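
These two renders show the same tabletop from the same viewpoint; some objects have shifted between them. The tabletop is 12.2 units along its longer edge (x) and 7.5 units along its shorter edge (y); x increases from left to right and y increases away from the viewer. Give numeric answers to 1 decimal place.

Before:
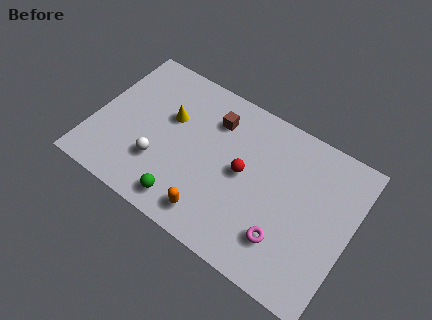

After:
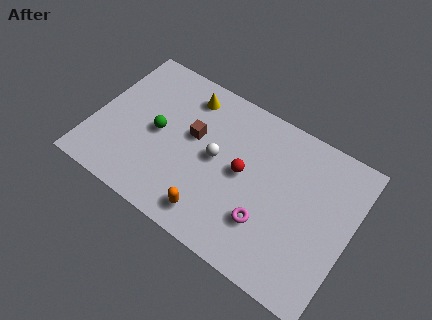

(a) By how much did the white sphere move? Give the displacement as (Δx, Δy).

(2.5, 1.6)

The white sphere was at about (3.3, 2.3) and moved to about (5.8, 3.9).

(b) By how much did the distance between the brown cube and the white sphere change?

-2.7

Before: roughly 4.0 units apart; after: 1.3. That's 2.7 units closer together.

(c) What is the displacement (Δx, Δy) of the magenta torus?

(-0.9, 0.3)

The magenta torus started near (9.4, 1.9) and ended near (8.5, 2.2).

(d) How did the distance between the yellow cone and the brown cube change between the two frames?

-0.3

The distance was about 2.2 in the first image and 1.9 in the second, so they moved 0.3 units closer together.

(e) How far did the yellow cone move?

1.6

The yellow cone was near (3.4, 4.7) before and (4.0, 6.2) after, so it travelled √(0.6² + 1.5²) ≈ 1.6 units.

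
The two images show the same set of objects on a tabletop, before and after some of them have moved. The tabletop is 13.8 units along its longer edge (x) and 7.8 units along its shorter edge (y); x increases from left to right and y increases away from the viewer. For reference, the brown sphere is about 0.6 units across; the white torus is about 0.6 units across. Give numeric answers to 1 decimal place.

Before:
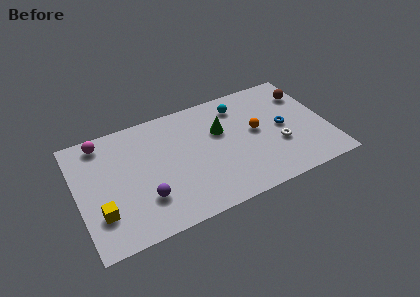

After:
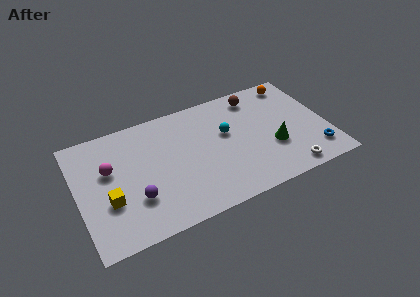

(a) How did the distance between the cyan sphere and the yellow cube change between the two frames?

-2.1

Before: roughly 9.1 units apart; after: 7.0. That's 2.1 units closer together.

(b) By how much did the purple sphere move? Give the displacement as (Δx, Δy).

(-0.5, 0.2)

From the two frames, the purple sphere sits at roughly (3.5, 2.2) before and (3.0, 2.4) after.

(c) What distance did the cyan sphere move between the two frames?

1.8

The cyan sphere moved from about (9.2, 6.3) to (8.3, 4.7), a distance of √(0.9² + 1.6²) ≈ 1.8.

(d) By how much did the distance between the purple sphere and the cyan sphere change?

-1.2

They were about 7.0 units apart before and 5.8 after — 1.2 units closer together.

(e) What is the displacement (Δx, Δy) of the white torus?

(0.3, -1.9)

The white torus was at about (11.0, 2.8) and moved to about (11.3, 0.9).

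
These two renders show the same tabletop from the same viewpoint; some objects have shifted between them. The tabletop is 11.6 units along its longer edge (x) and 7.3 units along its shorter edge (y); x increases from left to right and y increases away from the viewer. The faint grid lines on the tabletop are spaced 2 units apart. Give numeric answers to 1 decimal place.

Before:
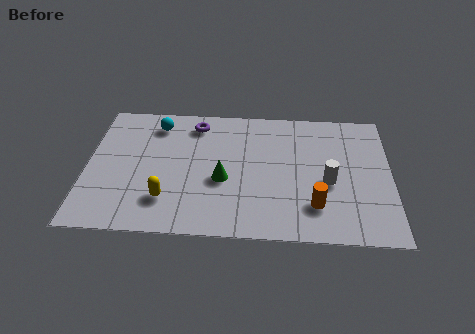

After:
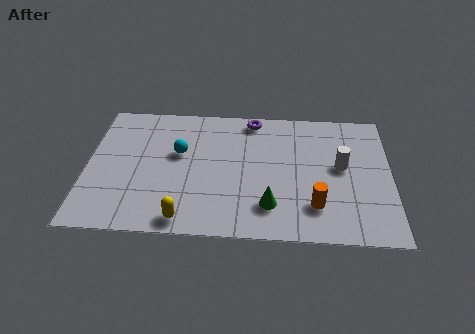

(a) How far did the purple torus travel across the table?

2.2

The purple torus moved from about (4.1, 6.1) to (6.3, 6.5), a distance of √(2.2² + 0.4²) ≈ 2.2.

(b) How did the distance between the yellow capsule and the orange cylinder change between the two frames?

-0.6

The distance was about 5.6 in the first image and 5.0 in the second, so they moved 0.6 units closer together.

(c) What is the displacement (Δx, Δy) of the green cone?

(1.8, -1.3)

From the two frames, the green cone sits at roughly (5.2, 3.0) before and (7.0, 1.7) after.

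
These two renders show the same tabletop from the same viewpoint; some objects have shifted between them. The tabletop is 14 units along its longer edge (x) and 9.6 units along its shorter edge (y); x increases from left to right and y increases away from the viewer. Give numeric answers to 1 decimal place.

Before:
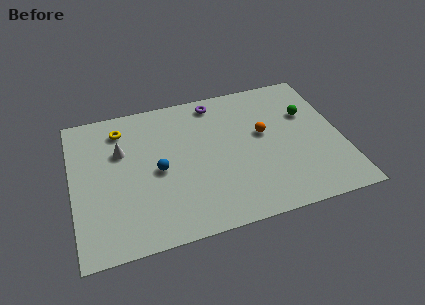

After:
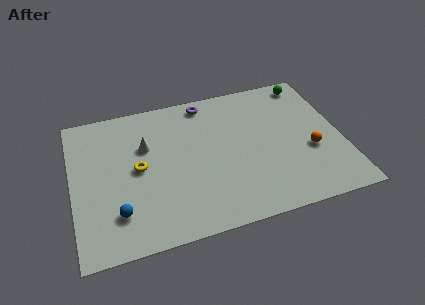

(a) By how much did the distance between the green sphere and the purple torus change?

+0.4

They were about 5.1 units apart before and 5.5 after — 0.4 units further apart.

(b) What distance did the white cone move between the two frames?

1.3

The white cone was near (2.6, 6.3) before and (3.9, 6.3) after, so it travelled √(1.3² + 0.0²) ≈ 1.3 units.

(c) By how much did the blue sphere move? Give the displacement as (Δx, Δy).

(-2.2, -2.2)

The blue sphere started near (4.4, 4.5) and ended near (2.2, 2.3).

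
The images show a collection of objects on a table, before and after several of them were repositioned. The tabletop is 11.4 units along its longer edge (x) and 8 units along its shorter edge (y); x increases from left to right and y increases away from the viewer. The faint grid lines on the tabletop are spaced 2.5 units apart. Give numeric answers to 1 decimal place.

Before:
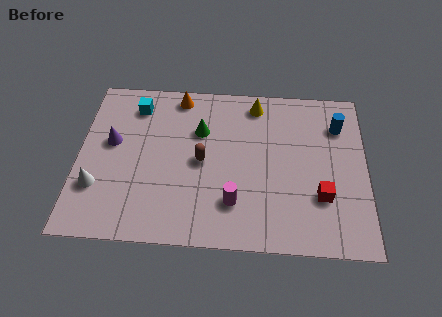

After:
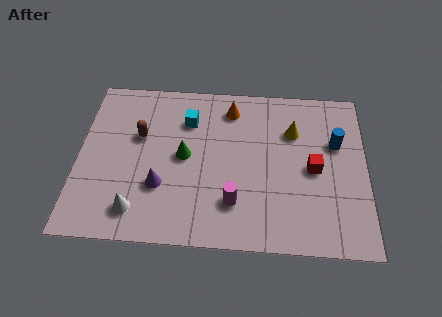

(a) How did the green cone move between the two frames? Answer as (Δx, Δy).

(-0.6, -1.3)

The green cone started near (4.8, 5.4) and ended near (4.2, 4.1).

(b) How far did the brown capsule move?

2.7

The brown capsule moved from about (4.9, 3.9) to (2.4, 5.0), a distance of √(2.5² + 1.1²) ≈ 2.7.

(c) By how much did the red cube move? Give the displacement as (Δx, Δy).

(-0.3, 1.3)

The red cube started near (9.6, 2.5) and ended near (9.3, 3.8).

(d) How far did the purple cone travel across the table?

2.8

The purple cone was near (1.3, 4.6) before and (3.3, 2.6) after, so it travelled √(2.0² + 2.0²) ≈ 2.8 units.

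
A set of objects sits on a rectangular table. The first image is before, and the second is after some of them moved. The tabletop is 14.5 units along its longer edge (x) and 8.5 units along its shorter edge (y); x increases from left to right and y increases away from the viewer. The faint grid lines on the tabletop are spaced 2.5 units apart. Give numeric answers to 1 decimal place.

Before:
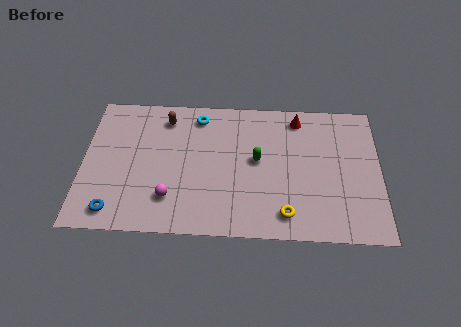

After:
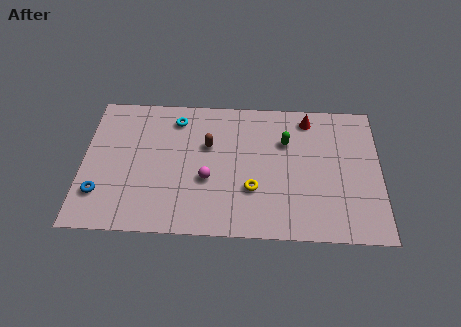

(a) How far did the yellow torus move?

2.1

The yellow torus moved from about (9.9, 1.4) to (8.3, 2.8), a distance of √(1.6² + 1.4²) ≈ 2.1.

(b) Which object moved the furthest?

the brown capsule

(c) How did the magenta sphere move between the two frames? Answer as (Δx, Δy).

(1.8, 1.2)

The magenta sphere was at about (4.3, 2.1) and moved to about (6.1, 3.3).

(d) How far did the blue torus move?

1.2

The blue torus moved from about (1.6, 1.2) to (0.9, 2.2), a distance of √(0.7² + 1.0²) ≈ 1.2.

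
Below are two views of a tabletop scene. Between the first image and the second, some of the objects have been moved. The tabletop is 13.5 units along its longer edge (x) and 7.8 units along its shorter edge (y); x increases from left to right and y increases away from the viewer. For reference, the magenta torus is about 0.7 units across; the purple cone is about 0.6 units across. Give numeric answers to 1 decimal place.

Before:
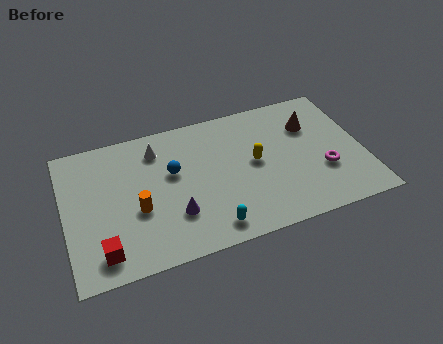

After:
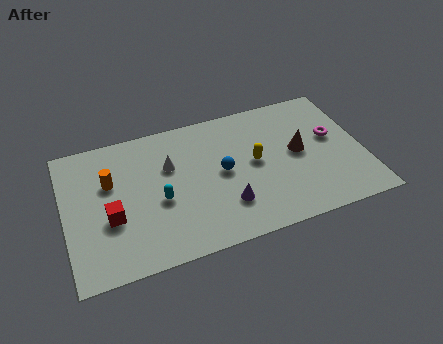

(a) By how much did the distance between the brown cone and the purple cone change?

-3.2

Before: roughly 7.2 units apart; after: 4.0. That's 3.2 units closer together.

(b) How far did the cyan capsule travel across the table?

3.0

The cyan capsule was near (6.3, 1.1) before and (4.2, 3.3) after, so it travelled √(2.1² + 2.2²) ≈ 3.0 units.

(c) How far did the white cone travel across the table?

1.2

From (4.3, 6.2) to (4.8, 5.1), the white cone covered √(0.5² + 1.1²) ≈ 1.2 units.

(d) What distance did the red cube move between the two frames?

1.8

From (1.5, 1.3) to (2.0, 3.0), the red cube covered √(0.5² + 1.7²) ≈ 1.8 units.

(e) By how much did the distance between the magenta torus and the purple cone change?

-1.2

They were about 6.8 units apart before and 5.6 after — 1.2 units closer together.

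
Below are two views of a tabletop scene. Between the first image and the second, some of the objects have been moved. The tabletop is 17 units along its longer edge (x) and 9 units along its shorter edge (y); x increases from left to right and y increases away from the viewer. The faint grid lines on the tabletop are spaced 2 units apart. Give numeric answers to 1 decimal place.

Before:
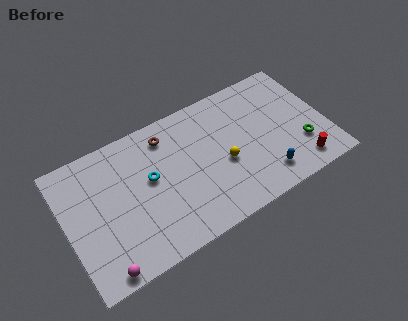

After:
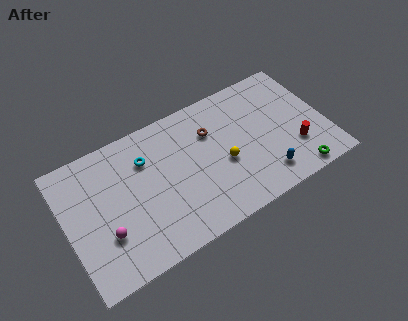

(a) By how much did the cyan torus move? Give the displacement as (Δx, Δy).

(-0.1, 1.4)

The cyan torus was at about (5.5, 5.1) and moved to about (5.4, 6.5).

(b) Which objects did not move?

the yellow sphere and the blue capsule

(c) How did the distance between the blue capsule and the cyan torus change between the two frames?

+0.8

Before: roughly 7.9 units apart; after: 8.7. That's 0.8 units further apart.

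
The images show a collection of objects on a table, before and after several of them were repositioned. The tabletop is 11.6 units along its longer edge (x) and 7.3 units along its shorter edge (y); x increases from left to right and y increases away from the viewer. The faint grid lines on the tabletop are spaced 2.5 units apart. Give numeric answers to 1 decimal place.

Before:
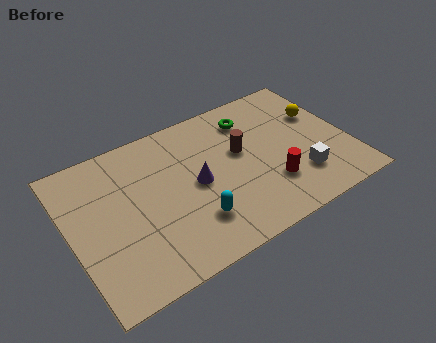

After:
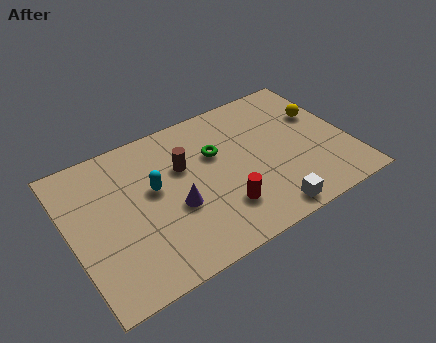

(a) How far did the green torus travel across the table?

2.0

The green torus was near (7.9, 5.8) before and (6.2, 4.7) after, so it travelled √(1.7² + 1.1²) ≈ 2.0 units.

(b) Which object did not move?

the yellow sphere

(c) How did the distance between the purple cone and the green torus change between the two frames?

-0.8

The distance was about 3.5 in the first image and 2.7 in the second, so they moved 0.8 units closer together.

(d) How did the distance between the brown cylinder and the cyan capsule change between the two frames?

-2.0

They were about 3.4 units apart before and 1.4 after — 2.0 units closer together.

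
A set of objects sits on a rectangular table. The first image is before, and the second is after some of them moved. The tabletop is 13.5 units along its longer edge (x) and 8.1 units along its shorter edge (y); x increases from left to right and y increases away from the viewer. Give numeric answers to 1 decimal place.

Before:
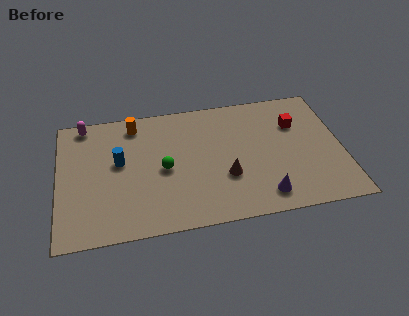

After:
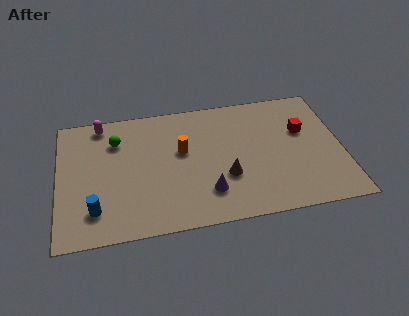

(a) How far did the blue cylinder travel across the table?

3.0

The blue cylinder moved from about (2.9, 4.6) to (1.7, 1.8), a distance of √(1.2² + 2.8²) ≈ 3.0.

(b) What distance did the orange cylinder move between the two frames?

3.0

From (3.7, 6.9) to (5.9, 4.8), the orange cylinder covered √(2.2² + 2.1²) ≈ 3.0 units.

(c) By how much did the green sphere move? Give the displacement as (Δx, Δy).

(-2.2, 2.2)

The green sphere was at about (5.0, 3.8) and moved to about (2.8, 6.0).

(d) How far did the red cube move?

0.6

The red cube was near (11.4, 5.6) before and (11.7, 5.1) after, so it travelled √(0.3² + 0.5²) ≈ 0.6 units.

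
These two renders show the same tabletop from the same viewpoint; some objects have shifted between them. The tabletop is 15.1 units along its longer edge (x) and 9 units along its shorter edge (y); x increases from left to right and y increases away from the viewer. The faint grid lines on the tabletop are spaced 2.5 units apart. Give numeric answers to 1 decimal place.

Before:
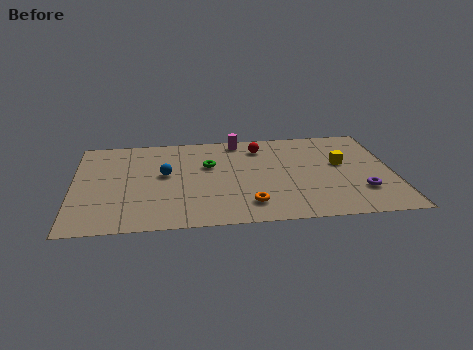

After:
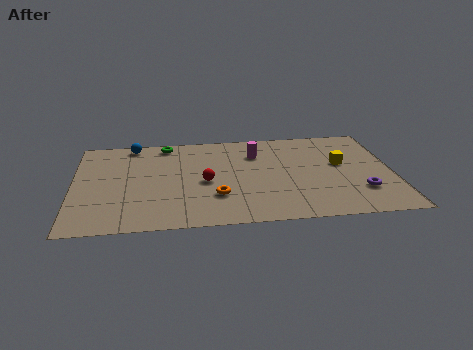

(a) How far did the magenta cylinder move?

1.6

The magenta cylinder was near (7.9, 8.0) before and (8.7, 6.6) after, so it travelled √(0.8² + 1.4²) ≈ 1.6 units.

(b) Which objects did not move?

the yellow cube and the purple torus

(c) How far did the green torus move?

3.0

The green torus was near (6.4, 5.7) before and (4.4, 8.0) after, so it travelled √(2.0² + 2.3²) ≈ 3.0 units.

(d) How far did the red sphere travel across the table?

4.1

The red sphere was near (8.9, 7.2) before and (6.2, 4.1) after, so it travelled √(2.7² + 3.1²) ≈ 4.1 units.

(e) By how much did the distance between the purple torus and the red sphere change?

+0.9

Before: roughly 6.6 units apart; after: 7.5. That's 0.9 units further apart.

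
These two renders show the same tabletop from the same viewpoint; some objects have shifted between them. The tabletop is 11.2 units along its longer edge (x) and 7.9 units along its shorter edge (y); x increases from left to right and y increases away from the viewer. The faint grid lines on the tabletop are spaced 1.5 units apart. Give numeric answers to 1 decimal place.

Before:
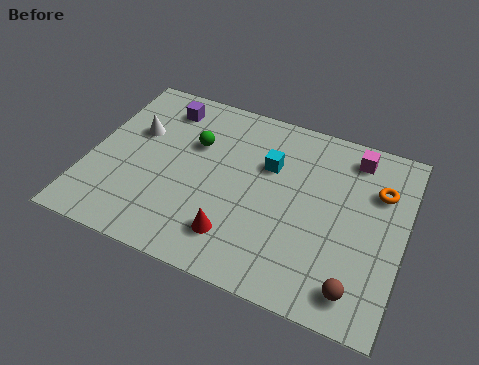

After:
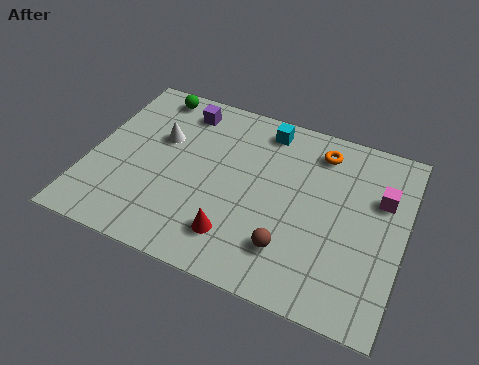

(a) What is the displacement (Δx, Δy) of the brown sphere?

(-2.4, 0.7)

The brown sphere was at about (9.8, 1.2) and moved to about (7.4, 1.9).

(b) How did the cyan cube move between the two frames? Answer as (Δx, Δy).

(-0.3, 1.6)

The cyan cube was at about (6.3, 5.2) and moved to about (6.0, 6.8).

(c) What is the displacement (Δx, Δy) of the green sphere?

(-1.8, 1.8)

The green sphere started near (3.6, 5.2) and ended near (1.8, 7.0).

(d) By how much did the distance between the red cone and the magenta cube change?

-0.3

Before: roughly 6.2 units apart; after: 5.9. That's 0.3 units closer together.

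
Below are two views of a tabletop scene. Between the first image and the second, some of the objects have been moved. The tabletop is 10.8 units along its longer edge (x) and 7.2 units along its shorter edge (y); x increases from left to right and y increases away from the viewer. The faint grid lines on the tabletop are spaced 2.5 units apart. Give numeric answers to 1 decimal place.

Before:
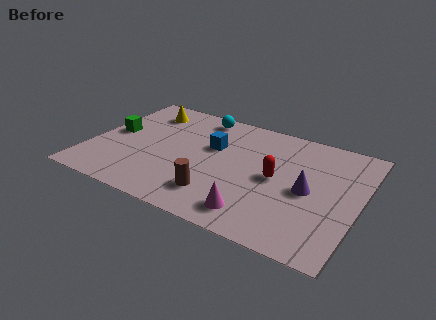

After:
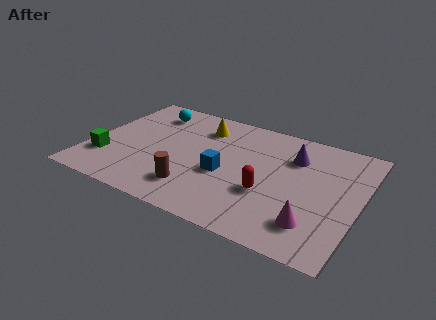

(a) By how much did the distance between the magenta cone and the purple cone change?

+1.0

The distance was about 2.8 in the first image and 3.8 in the second, so they moved 1.0 units further apart.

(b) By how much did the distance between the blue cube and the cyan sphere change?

+2.5

They were about 2.0 units apart before and 4.5 after — 2.5 units further apart.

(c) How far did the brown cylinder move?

0.9

The brown cylinder moved from about (5.4, 1.6) to (4.5, 1.6), a distance of √(0.9² + 0.0²) ≈ 0.9.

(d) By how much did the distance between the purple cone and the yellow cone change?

-3.6

They were about 7.4 units apart before and 3.8 after — 3.6 units closer together.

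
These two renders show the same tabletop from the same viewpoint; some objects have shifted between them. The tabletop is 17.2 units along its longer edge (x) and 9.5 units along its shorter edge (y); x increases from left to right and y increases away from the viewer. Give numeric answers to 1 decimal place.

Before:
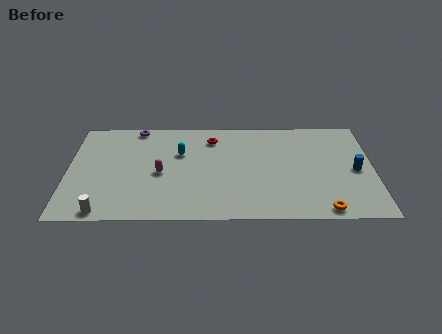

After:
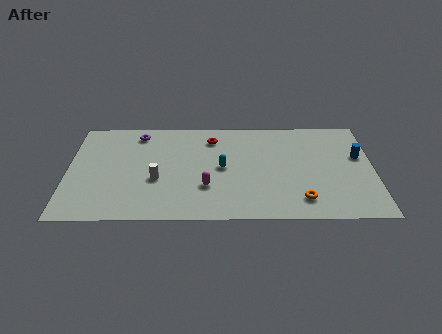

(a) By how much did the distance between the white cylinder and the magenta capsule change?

-1.8

The distance was about 4.7 in the first image and 2.9 in the second, so they moved 1.8 units closer together.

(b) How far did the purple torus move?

0.6

From (3.8, 8.7) to (3.9, 8.1), the purple torus covered √(0.1² + 0.6²) ≈ 0.6 units.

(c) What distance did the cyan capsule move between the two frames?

2.8

The cyan capsule moved from about (6.3, 6.2) to (8.7, 4.8), a distance of √(2.4² + 1.4²) ≈ 2.8.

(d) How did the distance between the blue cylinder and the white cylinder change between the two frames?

-3.0

The distance was about 14.6 in the first image and 11.6 in the second, so they moved 3.0 units closer together.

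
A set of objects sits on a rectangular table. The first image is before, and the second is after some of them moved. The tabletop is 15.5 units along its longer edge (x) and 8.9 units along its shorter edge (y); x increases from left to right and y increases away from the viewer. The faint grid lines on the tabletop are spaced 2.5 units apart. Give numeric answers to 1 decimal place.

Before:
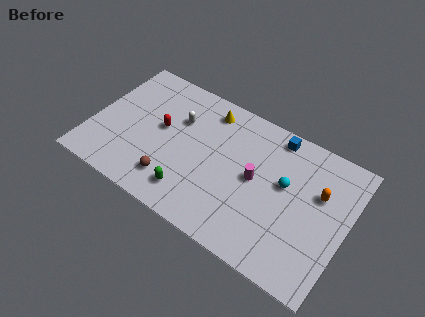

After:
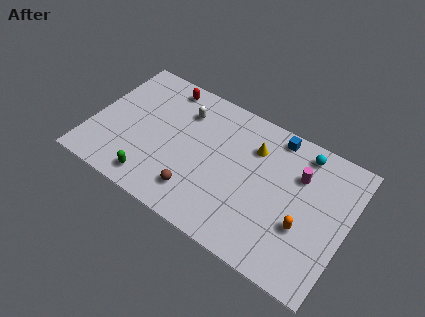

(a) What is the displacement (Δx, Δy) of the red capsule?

(-0.3, 2.9)

The red capsule started near (4.1, 4.9) and ended near (3.8, 7.8).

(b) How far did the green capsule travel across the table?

2.3

From (6.5, 1.7) to (4.2, 1.3), the green capsule covered √(2.3² + 0.4²) ≈ 2.3 units.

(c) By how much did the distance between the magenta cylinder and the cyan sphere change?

-0.3

The distance was about 1.8 in the first image and 1.5 in the second, so they moved 0.3 units closer together.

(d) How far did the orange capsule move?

2.6

From (13.7, 5.7) to (13.1, 3.2), the orange capsule covered √(0.6² + 2.5²) ≈ 2.6 units.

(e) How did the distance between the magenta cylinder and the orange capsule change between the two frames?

-0.8

Before: roughly 3.9 units apart; after: 3.1. That's 0.8 units closer together.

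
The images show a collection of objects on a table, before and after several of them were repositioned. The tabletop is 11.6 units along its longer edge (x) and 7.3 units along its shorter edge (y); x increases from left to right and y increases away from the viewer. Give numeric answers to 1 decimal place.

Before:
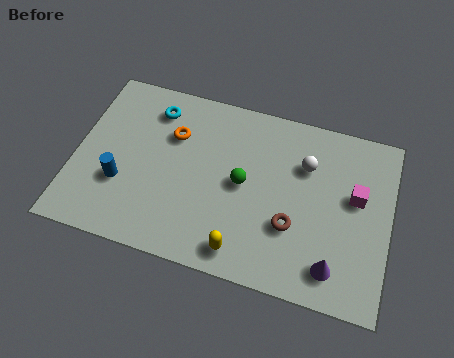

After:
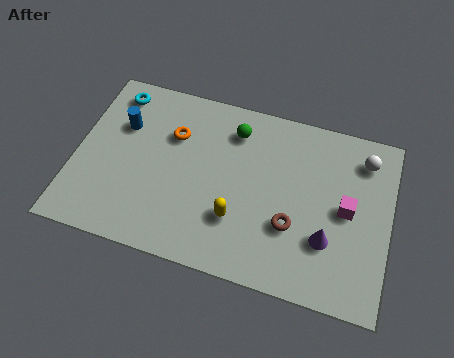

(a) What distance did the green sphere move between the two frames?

2.2

The green sphere moved from about (6.2, 3.7) to (5.7, 5.8), a distance of √(0.5² + 2.1²) ≈ 2.2.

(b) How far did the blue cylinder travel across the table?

2.4

The blue cylinder moved from about (1.8, 2.5) to (1.6, 4.9), a distance of √(0.2² + 2.4²) ≈ 2.4.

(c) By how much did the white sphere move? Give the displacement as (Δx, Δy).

(2.1, 0.8)

The white sphere started near (8.4, 5.1) and ended near (10.5, 5.9).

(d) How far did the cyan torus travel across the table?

1.5

The cyan torus moved from about (2.7, 5.9) to (1.2, 6.2), a distance of √(1.5² + 0.3²) ≈ 1.5.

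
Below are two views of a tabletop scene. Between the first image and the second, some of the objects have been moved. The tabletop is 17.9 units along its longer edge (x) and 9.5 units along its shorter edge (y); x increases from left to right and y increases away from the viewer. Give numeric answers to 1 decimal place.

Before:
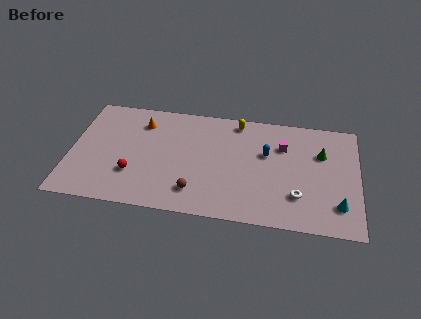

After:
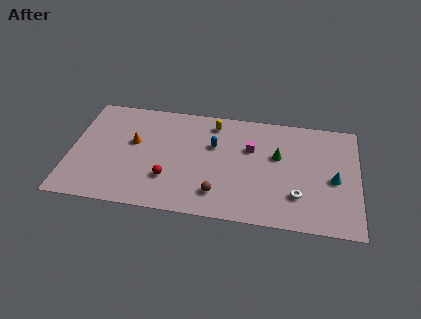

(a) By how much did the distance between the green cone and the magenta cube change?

-0.7

Before: roughly 2.4 units apart; after: 1.7. That's 0.7 units closer together.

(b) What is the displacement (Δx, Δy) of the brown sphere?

(1.4, 0.0)

The brown sphere was at about (7.9, 2.0) and moved to about (9.3, 2.0).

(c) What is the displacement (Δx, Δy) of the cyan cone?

(-0.3, 2.1)

The cyan cone was at about (16.7, 2.2) and moved to about (16.4, 4.3).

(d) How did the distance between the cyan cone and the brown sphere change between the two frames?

-1.3

The distance was about 8.8 in the first image and 7.5 in the second, so they moved 1.3 units closer together.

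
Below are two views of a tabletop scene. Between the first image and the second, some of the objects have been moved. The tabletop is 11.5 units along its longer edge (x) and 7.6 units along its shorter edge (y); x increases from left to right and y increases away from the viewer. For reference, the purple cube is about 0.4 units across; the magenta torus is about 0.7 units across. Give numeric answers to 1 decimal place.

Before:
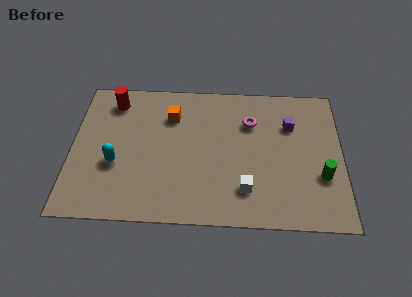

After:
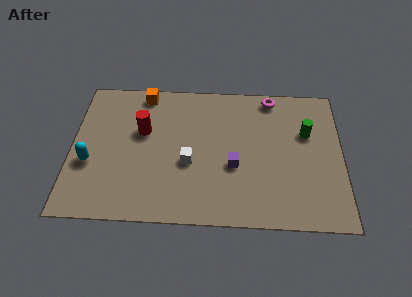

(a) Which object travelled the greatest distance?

the purple cube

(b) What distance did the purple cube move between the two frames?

3.3

The purple cube was near (9.3, 5.3) before and (6.9, 3.0) after, so it travelled √(2.4² + 2.3²) ≈ 3.3 units.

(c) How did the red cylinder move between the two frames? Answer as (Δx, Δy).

(1.3, -1.6)

The red cylinder was at about (1.7, 6.3) and moved to about (3.0, 4.7).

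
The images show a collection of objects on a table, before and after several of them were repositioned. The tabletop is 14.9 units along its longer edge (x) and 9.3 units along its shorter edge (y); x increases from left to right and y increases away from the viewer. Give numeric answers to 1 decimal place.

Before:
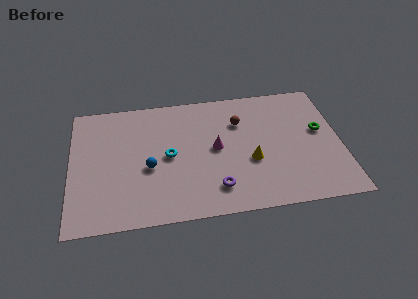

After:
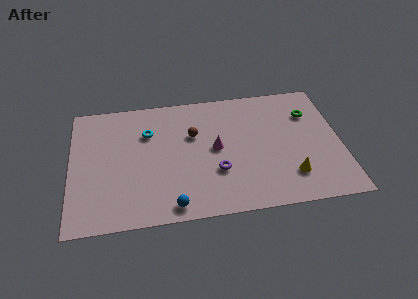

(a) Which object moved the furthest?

the blue sphere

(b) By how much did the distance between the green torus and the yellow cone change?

+0.4

The distance was about 4.3 in the first image and 4.7 in the second, so they moved 0.4 units further apart.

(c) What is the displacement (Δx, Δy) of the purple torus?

(0.1, 1.2)

The purple torus was at about (7.9, 1.9) and moved to about (8.0, 3.1).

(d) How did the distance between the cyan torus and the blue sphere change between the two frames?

+4.3

The distance was about 1.3 in the first image and 5.6 in the second, so they moved 4.3 units further apart.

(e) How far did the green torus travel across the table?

1.5

The green torus moved from about (13.8, 5.3) to (13.3, 6.7), a distance of √(0.5² + 1.4²) ≈ 1.5.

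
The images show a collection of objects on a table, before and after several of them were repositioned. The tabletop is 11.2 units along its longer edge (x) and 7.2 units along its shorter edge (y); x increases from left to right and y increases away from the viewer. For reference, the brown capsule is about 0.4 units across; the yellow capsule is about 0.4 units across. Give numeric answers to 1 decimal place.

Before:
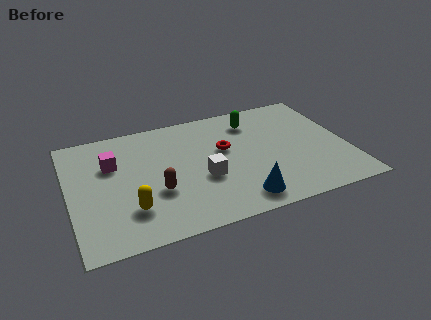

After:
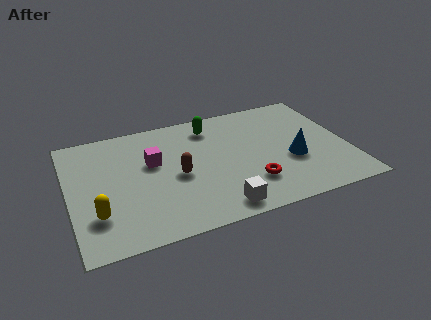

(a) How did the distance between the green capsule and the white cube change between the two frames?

+1.3

The distance was about 3.7 in the first image and 5.0 in the second, so they moved 1.3 units further apart.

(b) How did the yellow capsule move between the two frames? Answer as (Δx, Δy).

(-1.3, 0.1)

The yellow capsule started near (2.3, 1.9) and ended near (1.0, 2.0).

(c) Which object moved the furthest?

the blue cone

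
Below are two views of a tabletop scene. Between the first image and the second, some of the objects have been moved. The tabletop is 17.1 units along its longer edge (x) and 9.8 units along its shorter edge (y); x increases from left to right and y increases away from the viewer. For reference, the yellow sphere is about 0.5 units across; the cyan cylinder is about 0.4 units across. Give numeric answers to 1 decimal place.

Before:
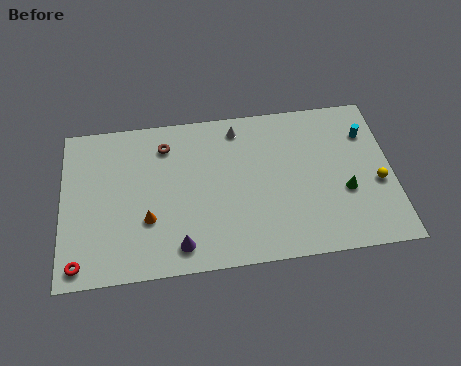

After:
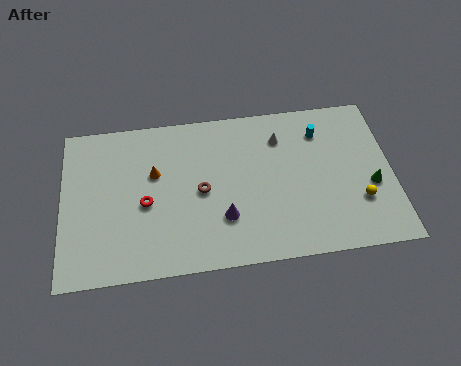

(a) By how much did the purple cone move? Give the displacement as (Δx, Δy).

(2.3, 1.4)

The purple cone was at about (6.0, 1.5) and moved to about (8.3, 2.9).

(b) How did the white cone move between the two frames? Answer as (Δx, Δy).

(2.2, -0.9)

From the two frames, the white cone sits at roughly (9.2, 8.4) before and (11.4, 7.5) after.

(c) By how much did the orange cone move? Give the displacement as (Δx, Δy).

(0.4, 2.8)

The orange cone was at about (4.4, 3.3) and moved to about (4.8, 6.1).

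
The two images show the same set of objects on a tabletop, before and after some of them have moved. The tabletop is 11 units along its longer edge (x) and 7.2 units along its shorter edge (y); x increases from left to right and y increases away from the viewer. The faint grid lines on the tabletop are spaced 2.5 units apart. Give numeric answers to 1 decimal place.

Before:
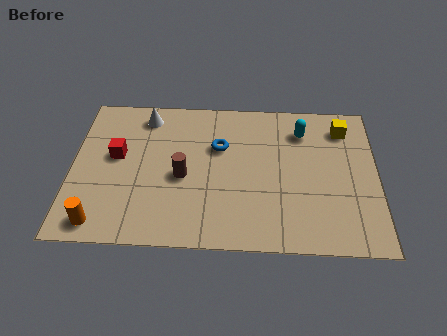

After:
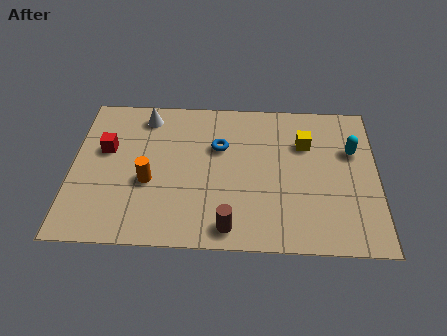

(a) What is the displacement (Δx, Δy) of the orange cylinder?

(1.7, 2.0)

The orange cylinder started near (1.1, 0.9) and ended near (2.8, 2.9).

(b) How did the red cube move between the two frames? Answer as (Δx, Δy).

(-0.4, 0.3)

The red cube started near (1.6, 4.1) and ended near (1.2, 4.4).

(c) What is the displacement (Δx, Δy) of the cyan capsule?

(1.8, -0.9)

The cyan capsule started near (8.3, 5.6) and ended near (10.1, 4.7).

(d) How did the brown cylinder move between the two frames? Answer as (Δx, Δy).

(1.7, -2.3)

The brown cylinder was at about (4.0, 3.2) and moved to about (5.7, 0.9).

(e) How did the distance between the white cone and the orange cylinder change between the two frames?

-2.2

Before: roughly 5.4 units apart; after: 3.2. That's 2.2 units closer together.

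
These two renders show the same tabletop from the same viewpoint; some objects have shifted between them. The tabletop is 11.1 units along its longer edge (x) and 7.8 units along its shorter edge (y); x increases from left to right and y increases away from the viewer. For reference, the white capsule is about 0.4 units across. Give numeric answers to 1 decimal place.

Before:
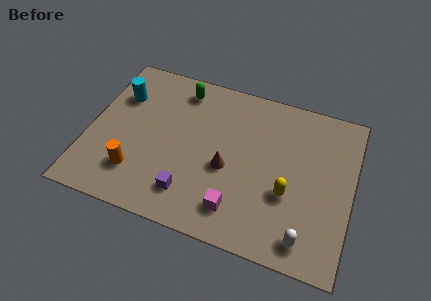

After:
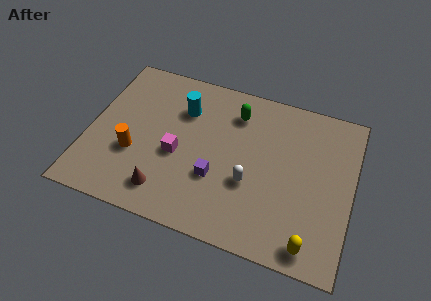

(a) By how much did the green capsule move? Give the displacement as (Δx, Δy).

(2.4, -0.5)

The green capsule was at about (3.6, 6.6) and moved to about (6.0, 6.1).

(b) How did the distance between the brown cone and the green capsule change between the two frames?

+1.3

Before: roughly 4.0 units apart; after: 5.3. That's 1.3 units further apart.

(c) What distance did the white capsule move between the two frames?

3.1

From (9.4, 1.1) to (6.9, 2.9), the white capsule covered √(2.5² + 1.8²) ≈ 3.1 units.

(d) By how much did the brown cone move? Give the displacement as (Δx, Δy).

(-2.4, -1.9)

The brown cone started near (5.9, 3.3) and ended near (3.5, 1.4).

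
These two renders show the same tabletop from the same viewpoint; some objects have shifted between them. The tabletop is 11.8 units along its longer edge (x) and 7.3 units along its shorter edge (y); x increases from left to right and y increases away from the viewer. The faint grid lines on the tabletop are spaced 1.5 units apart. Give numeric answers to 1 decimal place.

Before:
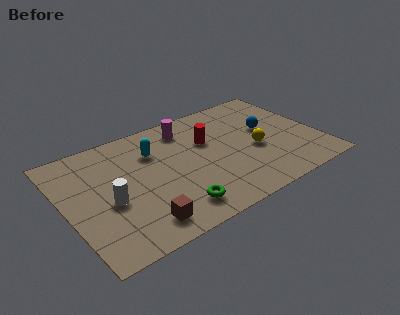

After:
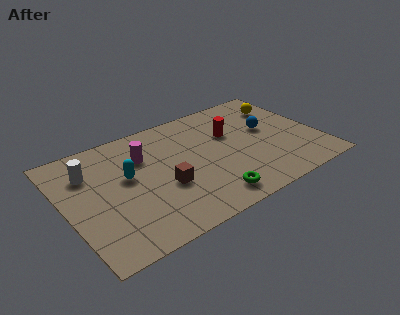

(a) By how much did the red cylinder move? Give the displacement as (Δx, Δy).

(1.1, 0.0)

The red cylinder started near (6.8, 4.7) and ended near (7.9, 4.7).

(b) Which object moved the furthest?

the yellow sphere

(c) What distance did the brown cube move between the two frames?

2.1

From (3.0, 1.2) to (4.4, 2.8), the brown cube covered √(1.4² + 1.6²) ≈ 2.1 units.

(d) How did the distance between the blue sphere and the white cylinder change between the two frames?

+0.6

The distance was about 7.8 in the first image and 8.4 in the second, so they moved 0.6 units further apart.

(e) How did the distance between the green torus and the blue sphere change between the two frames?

-1.2

Before: roughly 5.8 units apart; after: 4.6. That's 1.2 units closer together.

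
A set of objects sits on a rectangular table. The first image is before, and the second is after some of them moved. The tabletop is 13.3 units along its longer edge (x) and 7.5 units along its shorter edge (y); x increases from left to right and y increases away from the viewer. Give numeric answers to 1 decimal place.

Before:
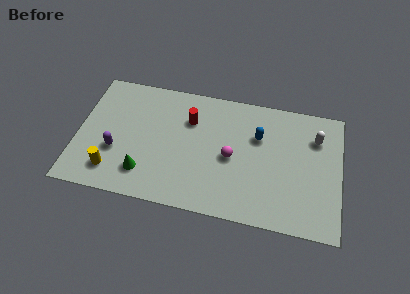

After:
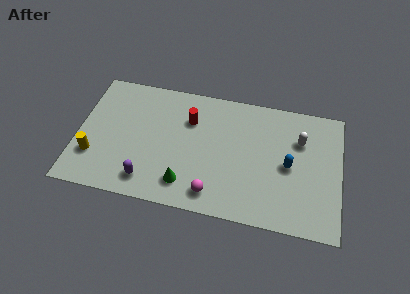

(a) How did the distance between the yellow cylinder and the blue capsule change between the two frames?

+1.9

They were about 8.0 units apart before and 9.9 after — 1.9 units further apart.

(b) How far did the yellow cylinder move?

1.2

From (1.9, 1.5) to (0.9, 2.2), the yellow cylinder covered √(1.0² + 0.7²) ≈ 1.2 units.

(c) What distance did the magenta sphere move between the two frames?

2.4

From (7.8, 3.5) to (7.0, 1.2), the magenta sphere covered √(0.8² + 2.3²) ≈ 2.4 units.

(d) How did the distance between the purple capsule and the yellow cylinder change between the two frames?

+1.7

The distance was about 1.2 in the first image and 2.9 in the second, so they moved 1.7 units further apart.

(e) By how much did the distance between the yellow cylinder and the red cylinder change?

+0.3

Before: roughly 5.3 units apart; after: 5.6. That's 0.3 units further apart.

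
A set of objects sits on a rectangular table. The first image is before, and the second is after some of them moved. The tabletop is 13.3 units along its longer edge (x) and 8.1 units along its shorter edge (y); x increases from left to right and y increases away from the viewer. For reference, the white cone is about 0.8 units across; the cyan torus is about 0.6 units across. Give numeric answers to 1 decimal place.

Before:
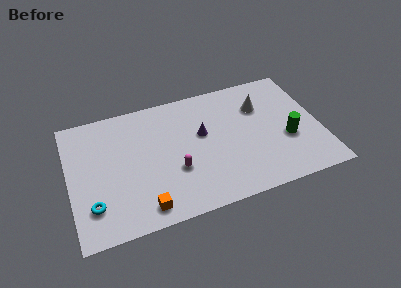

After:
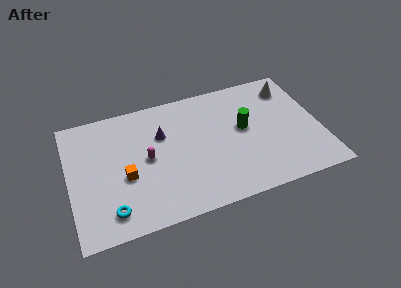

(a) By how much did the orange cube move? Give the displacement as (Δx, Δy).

(-0.8, 2.2)

The orange cube started near (3.7, 1.1) and ended near (2.9, 3.3).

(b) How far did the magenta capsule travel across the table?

1.8

The magenta capsule was near (5.5, 2.9) before and (4.1, 4.1) after, so it travelled √(1.4² + 1.2²) ≈ 1.8 units.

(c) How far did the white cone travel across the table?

1.9

From (10.3, 5.7) to (12.0, 6.5), the white cone covered √(1.7² + 0.8²) ≈ 1.9 units.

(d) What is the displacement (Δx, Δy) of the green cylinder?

(-2.2, 1.4)

The green cylinder was at about (11.5, 3.1) and moved to about (9.3, 4.5).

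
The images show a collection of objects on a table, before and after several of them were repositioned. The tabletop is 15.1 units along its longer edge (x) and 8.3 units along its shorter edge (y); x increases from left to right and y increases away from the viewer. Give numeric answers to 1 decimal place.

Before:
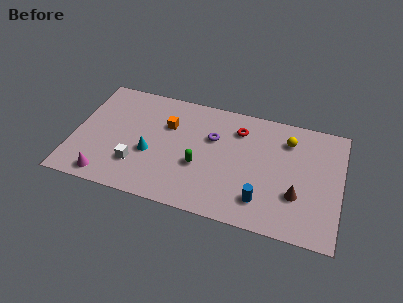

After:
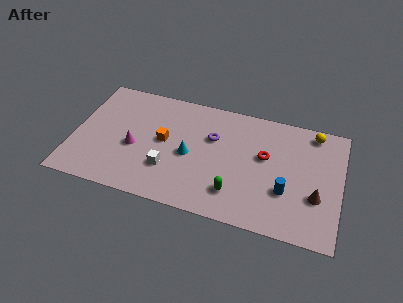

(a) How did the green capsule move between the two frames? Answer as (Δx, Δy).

(2.1, -1.3)

From the two frames, the green capsule sits at roughly (7.2, 3.2) before and (9.3, 1.9) after.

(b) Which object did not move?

the purple torus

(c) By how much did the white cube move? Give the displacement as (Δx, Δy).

(1.8, 0.2)

From the two frames, the white cube sits at roughly (3.7, 2.3) before and (5.5, 2.5) after.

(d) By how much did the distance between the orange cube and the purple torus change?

+0.3

Before: roughly 2.6 units apart; after: 2.9. That's 0.3 units further apart.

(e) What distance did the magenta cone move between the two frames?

2.9

The magenta cone was near (2.1, 1.0) before and (3.5, 3.5) after, so it travelled √(1.4² + 2.5²) ≈ 2.9 units.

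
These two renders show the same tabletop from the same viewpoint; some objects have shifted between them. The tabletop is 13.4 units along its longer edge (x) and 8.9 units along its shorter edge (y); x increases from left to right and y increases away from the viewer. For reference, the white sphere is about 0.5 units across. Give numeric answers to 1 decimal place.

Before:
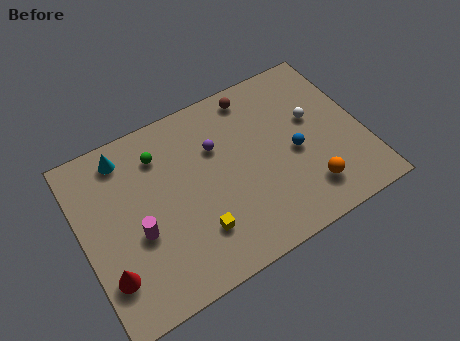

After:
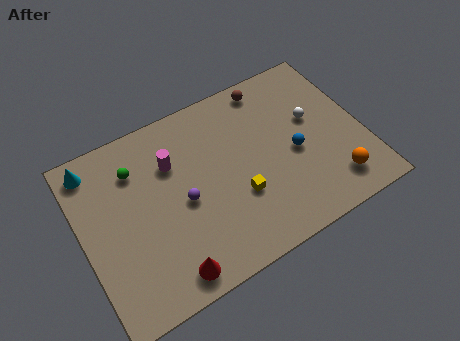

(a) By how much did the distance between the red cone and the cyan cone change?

+1.6

Before: roughly 5.5 units apart; after: 7.1. That's 1.6 units further apart.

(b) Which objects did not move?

the white sphere and the blue sphere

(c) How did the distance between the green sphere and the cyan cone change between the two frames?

+0.4

The distance was about 1.7 in the first image and 2.1 in the second, so they moved 0.4 units further apart.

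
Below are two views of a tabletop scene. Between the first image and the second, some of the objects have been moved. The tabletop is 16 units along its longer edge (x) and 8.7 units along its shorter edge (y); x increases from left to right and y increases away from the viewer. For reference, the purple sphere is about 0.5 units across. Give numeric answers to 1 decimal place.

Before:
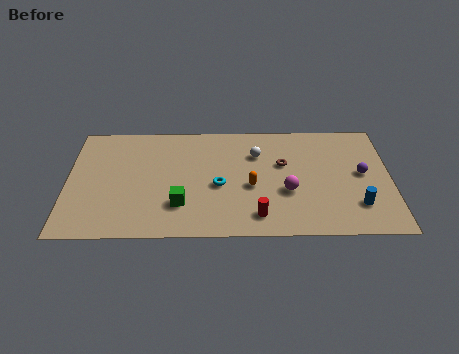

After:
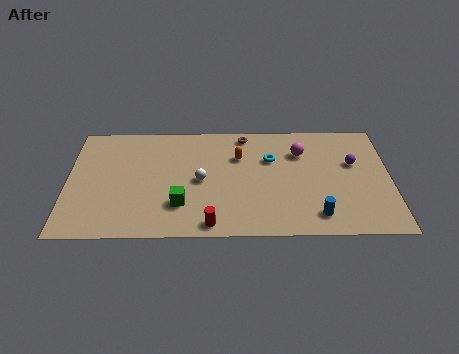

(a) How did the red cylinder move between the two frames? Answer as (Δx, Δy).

(-2.3, -0.6)

The red cylinder started near (9.4, 1.5) and ended near (7.1, 0.9).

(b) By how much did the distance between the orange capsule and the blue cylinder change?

+0.5

Before: roughly 5.4 units apart; after: 5.9. That's 0.5 units further apart.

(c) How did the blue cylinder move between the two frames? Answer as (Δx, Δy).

(-2.0, -0.7)

The blue cylinder started near (14.3, 2.2) and ended near (12.3, 1.5).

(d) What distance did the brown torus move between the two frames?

3.0

The brown torus was near (10.7, 5.4) before and (8.8, 7.7) after, so it travelled √(1.9² + 2.3²) ≈ 3.0 units.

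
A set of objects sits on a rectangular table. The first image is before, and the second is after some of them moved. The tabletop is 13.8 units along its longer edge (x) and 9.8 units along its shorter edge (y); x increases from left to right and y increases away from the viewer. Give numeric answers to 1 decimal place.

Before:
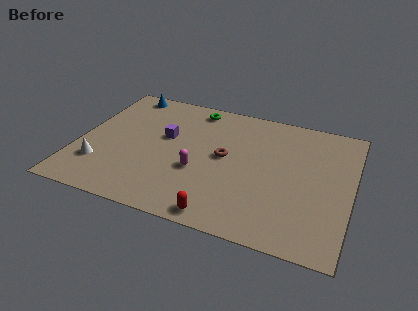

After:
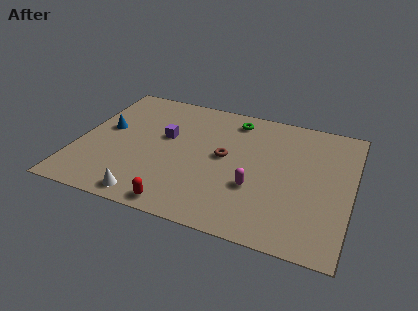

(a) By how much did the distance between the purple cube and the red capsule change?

-0.9

They were about 6.0 units apart before and 5.1 after — 0.9 units closer together.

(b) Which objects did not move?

the purple cube and the brown torus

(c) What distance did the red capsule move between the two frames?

2.1

From (7.7, 0.9) to (5.6, 0.9), the red capsule covered √(2.1² + 0.0²) ≈ 2.1 units.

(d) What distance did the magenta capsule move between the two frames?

2.9

From (6.2, 3.7) to (9.1, 3.4), the magenta capsule covered √(2.9² + 0.3²) ≈ 2.9 units.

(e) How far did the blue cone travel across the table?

3.3

The blue cone moved from about (1.8, 8.8) to (1.3, 5.5), a distance of √(0.5² + 3.3²) ≈ 3.3.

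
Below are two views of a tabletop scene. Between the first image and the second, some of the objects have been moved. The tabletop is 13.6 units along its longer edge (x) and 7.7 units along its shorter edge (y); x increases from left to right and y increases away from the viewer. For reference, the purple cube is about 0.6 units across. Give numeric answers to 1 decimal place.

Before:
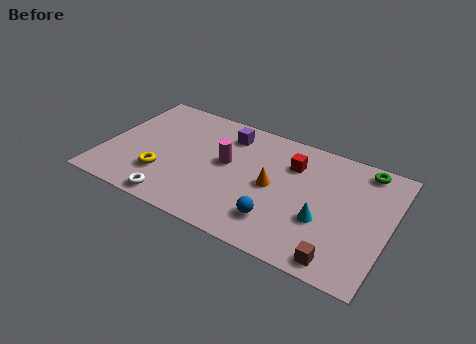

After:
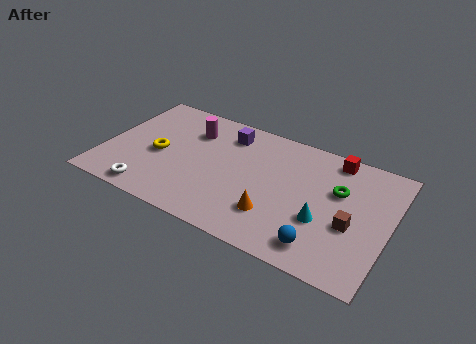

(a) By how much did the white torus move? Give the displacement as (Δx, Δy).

(-1.2, 0.1)

The white torus was at about (3.8, 0.8) and moved to about (2.6, 0.9).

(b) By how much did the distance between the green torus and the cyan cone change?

-2.1

They were about 4.3 units apart before and 2.2 after — 2.1 units closer together.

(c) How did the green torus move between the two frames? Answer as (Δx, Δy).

(-1.0, -1.9)

From the two frames, the green torus sits at roughly (12.1, 6.8) before and (11.1, 4.9) after.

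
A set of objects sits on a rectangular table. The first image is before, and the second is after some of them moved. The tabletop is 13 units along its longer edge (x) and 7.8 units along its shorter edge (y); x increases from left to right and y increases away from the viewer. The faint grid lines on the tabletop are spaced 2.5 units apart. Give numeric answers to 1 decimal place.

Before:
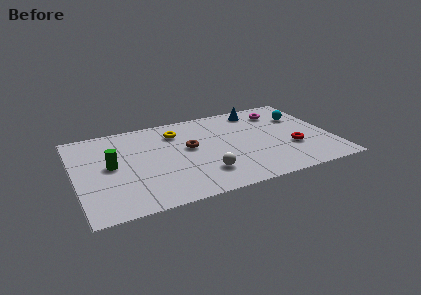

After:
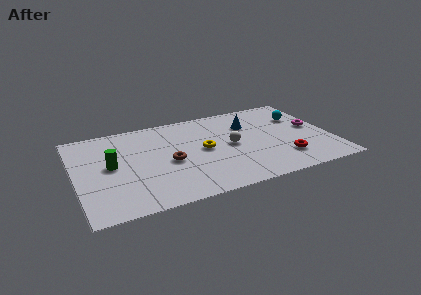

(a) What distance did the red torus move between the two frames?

0.9

The red torus moved from about (10.9, 2.7) to (10.4, 1.9), a distance of √(0.5² + 0.8²) ≈ 0.9.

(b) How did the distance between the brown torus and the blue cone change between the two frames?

+0.3

The distance was about 4.4 in the first image and 4.7 in the second, so they moved 0.3 units further apart.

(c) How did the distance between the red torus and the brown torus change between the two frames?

+0.5

They were about 5.4 units apart before and 5.9 after — 0.5 units further apart.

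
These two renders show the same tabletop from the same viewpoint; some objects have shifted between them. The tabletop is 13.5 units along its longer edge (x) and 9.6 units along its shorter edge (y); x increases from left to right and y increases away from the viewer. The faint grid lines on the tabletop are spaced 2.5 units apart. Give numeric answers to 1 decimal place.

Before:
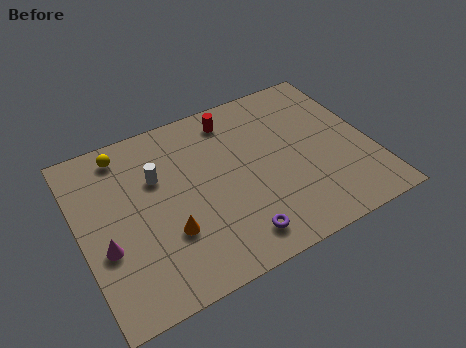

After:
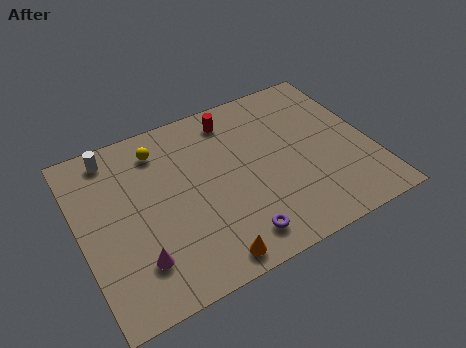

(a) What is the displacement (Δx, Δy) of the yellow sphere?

(1.6, -0.5)

From the two frames, the yellow sphere sits at roughly (2.4, 8.3) before and (4.0, 7.8) after.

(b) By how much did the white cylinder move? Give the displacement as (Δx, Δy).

(-1.8, 2.1)

The white cylinder started near (3.7, 6.3) and ended near (1.9, 8.4).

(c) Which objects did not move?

the red cylinder and the purple torus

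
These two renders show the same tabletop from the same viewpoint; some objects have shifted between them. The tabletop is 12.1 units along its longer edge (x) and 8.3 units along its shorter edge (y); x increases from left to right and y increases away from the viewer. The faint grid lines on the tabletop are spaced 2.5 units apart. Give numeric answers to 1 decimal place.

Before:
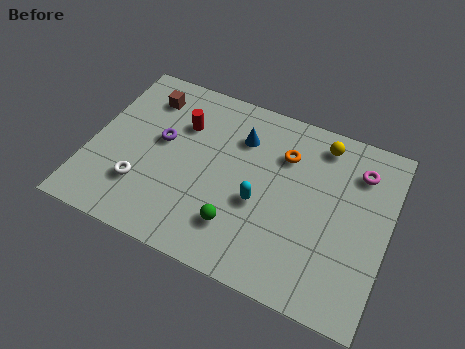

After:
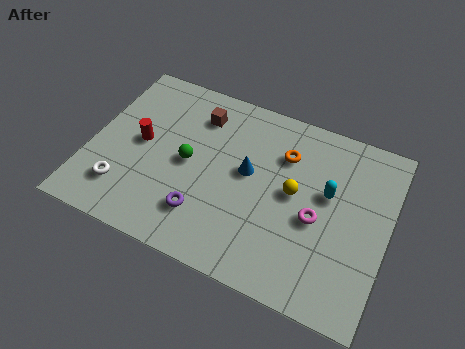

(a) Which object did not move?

the orange torus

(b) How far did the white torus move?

0.8

The white torus moved from about (2.3, 2.3) to (1.6, 1.9), a distance of √(0.7² + 0.4²) ≈ 0.8.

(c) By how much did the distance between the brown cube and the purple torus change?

+2.5

Before: roughly 2.1 units apart; after: 4.6. That's 2.5 units further apart.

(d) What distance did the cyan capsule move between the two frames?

3.0

From (7.0, 3.4) to (9.6, 4.9), the cyan capsule covered √(2.6² + 1.5²) ≈ 3.0 units.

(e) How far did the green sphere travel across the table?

3.1

The green sphere moved from about (6.3, 2.0) to (4.0, 4.1), a distance of √(2.3² + 2.1²) ≈ 3.1.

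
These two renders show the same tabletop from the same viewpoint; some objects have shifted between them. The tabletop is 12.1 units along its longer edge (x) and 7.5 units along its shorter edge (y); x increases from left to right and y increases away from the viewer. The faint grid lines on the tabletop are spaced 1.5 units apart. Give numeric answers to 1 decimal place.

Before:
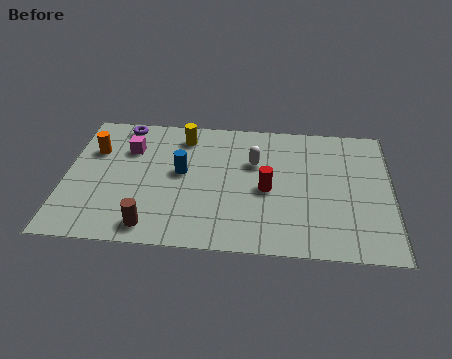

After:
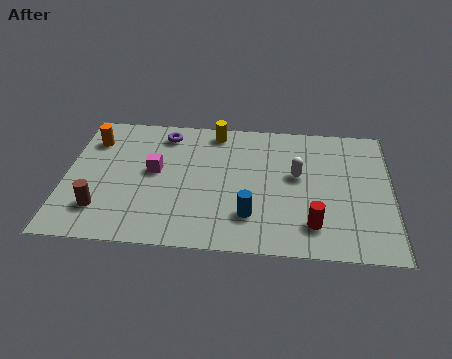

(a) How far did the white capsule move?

1.7

The white capsule moved from about (7.0, 4.9) to (8.6, 4.3), a distance of √(1.6² + 0.6²) ≈ 1.7.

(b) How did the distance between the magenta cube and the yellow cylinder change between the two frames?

+1.1

The distance was about 2.2 in the first image and 3.3 in the second, so they moved 1.1 units further apart.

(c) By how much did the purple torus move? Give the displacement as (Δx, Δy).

(1.6, -0.4)

From the two frames, the purple torus sits at roughly (2.0, 6.7) before and (3.6, 6.3) after.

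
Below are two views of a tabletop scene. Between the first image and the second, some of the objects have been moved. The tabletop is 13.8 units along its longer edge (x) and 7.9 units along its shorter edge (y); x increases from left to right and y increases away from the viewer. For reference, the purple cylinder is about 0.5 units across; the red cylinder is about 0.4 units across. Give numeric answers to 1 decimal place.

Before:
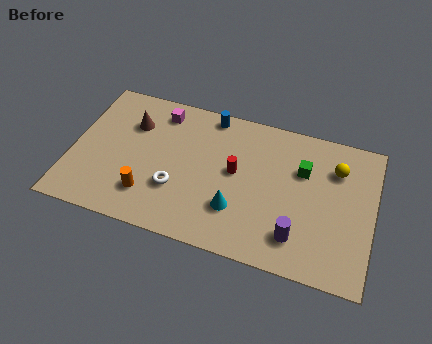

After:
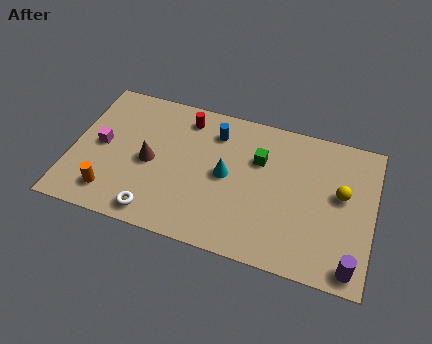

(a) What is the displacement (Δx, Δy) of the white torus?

(-0.8, -1.6)

The white torus was at about (4.9, 2.6) and moved to about (4.1, 1.0).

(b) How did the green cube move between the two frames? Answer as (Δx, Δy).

(-2.0, 0.0)

The green cube started near (10.5, 5.3) and ended near (8.5, 5.3).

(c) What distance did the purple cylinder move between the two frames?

2.6

The purple cylinder was near (10.5, 1.7) before and (13.0, 0.9) after, so it travelled √(2.5² + 0.8²) ≈ 2.6 units.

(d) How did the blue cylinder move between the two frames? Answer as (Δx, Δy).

(0.3, -0.9)

From the two frames, the blue cylinder sits at roughly (6.1, 7.1) before and (6.4, 6.2) after.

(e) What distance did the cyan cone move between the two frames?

1.8

From (7.7, 2.3) to (7.1, 4.0), the cyan cone covered √(0.6² + 1.7²) ≈ 1.8 units.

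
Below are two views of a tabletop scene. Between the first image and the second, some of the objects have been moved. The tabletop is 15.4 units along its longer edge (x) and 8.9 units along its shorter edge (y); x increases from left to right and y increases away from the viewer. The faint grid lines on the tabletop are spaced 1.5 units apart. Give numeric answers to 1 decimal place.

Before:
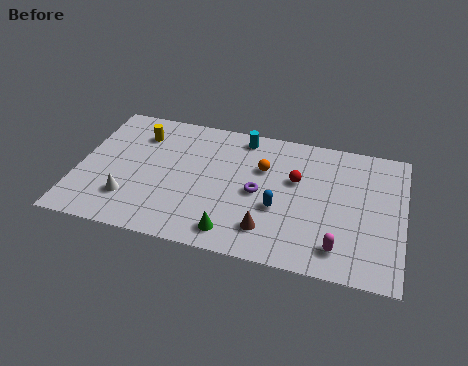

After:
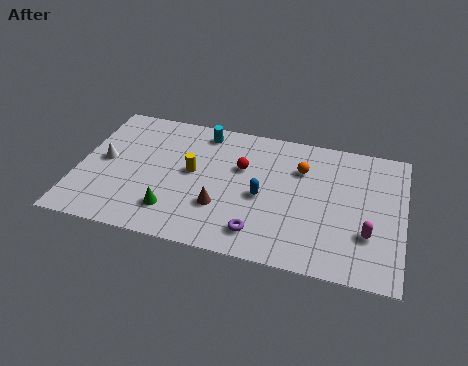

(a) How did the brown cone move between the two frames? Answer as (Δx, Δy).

(-2.3, 0.9)

The brown cone was at about (9.2, 1.9) and moved to about (6.9, 2.8).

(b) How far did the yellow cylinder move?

3.4

From (2.7, 6.8) to (5.4, 4.8), the yellow cylinder covered √(2.7² + 2.0²) ≈ 3.4 units.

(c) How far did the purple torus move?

2.6

The purple torus was near (8.6, 4.2) before and (8.8, 1.6) after, so it travelled √(0.2² + 2.6²) ≈ 2.6 units.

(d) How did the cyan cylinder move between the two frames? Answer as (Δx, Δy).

(-1.9, -0.1)

The cyan cylinder started near (7.6, 7.8) and ended near (5.7, 7.7).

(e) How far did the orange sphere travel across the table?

1.8

From (8.7, 5.9) to (10.5, 6.3), the orange sphere covered √(1.8² + 0.4²) ≈ 1.8 units.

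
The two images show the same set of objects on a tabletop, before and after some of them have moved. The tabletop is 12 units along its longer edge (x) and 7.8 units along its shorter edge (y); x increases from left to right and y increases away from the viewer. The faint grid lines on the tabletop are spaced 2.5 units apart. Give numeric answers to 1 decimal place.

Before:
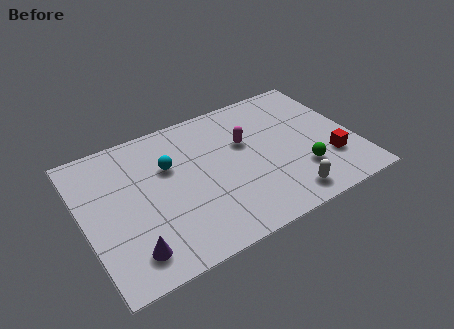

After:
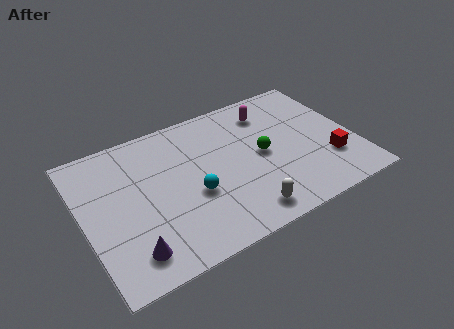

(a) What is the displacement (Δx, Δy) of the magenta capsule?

(1.3, 1.3)

The magenta capsule was at about (7.3, 4.9) and moved to about (8.6, 6.2).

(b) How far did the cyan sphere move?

2.2

The cyan sphere was near (3.9, 5.1) before and (4.7, 3.1) after, so it travelled √(0.8² + 2.0²) ≈ 2.2 units.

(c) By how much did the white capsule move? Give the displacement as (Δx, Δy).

(-1.9, 0.0)

The white capsule was at about (8.5, 1.1) and moved to about (6.6, 1.1).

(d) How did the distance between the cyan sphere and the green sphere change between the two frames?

-2.9

Before: roughly 6.2 units apart; after: 3.3. That's 2.9 units closer together.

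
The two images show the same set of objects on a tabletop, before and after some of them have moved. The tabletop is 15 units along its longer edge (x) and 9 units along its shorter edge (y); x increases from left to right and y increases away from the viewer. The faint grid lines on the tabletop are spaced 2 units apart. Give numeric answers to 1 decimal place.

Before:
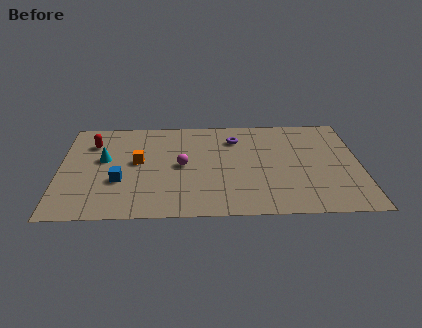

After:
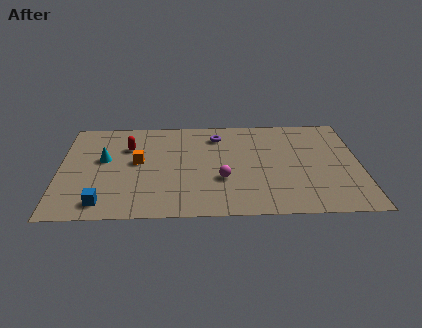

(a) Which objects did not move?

the cyan cone and the orange cube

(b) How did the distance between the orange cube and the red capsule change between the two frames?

-1.4

They were about 2.9 units apart before and 1.5 after — 1.4 units closer together.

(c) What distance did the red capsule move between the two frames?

1.8

The red capsule was near (1.6, 6.7) before and (3.4, 6.3) after, so it travelled √(1.8² + 0.4²) ≈ 1.8 units.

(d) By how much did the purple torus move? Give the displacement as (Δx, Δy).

(-0.9, 0.3)

The purple torus started near (8.8, 6.9) and ended near (7.9, 7.2).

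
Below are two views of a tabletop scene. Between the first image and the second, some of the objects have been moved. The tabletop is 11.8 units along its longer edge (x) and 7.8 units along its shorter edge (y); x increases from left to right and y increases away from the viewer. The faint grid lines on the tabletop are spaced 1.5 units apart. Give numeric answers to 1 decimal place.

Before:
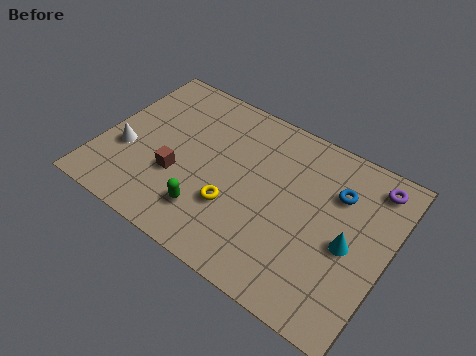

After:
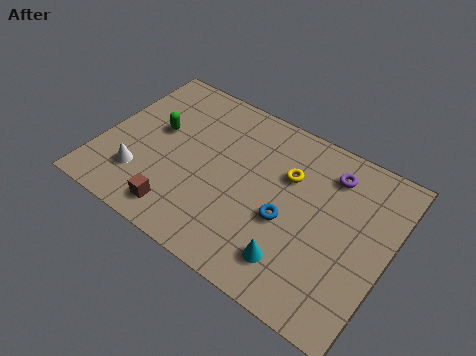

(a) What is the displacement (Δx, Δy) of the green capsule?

(-2.7, 2.7)

The green capsule started near (4.8, 1.8) and ended near (2.1, 4.5).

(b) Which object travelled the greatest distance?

the green capsule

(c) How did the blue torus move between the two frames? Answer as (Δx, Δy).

(-1.7, -2.3)

From the two frames, the blue torus sits at roughly (9.5, 5.5) before and (7.8, 3.2) after.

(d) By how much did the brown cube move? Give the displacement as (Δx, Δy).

(0.4, -1.6)

The brown cube was at about (3.3, 2.8) and moved to about (3.7, 1.2).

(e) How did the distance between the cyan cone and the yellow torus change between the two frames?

-1.0

They were about 4.7 units apart before and 3.7 after — 1.0 units closer together.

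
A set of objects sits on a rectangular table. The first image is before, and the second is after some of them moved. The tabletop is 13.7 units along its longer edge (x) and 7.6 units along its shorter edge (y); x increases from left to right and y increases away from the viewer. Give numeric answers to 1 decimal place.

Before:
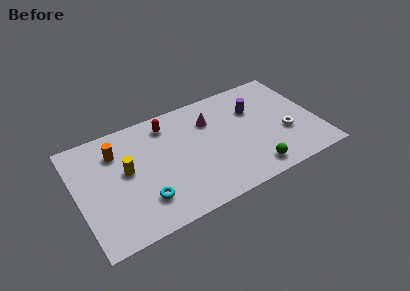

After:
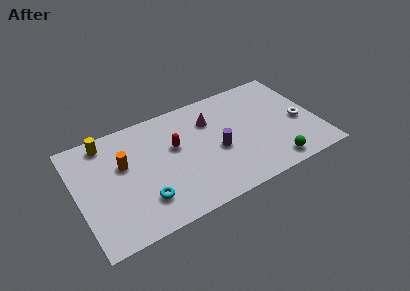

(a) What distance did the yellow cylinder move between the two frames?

2.6

The yellow cylinder moved from about (2.8, 4.2) to (1.9, 6.6), a distance of √(0.9² + 2.4²) ≈ 2.6.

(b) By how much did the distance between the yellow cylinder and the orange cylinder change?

+0.5

The distance was about 1.6 in the first image and 2.1 in the second, so they moved 0.5 units further apart.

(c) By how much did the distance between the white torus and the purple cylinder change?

+2.0

The distance was about 2.8 in the first image and 4.8 in the second, so they moved 2.0 units further apart.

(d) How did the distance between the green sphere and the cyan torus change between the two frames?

+1.2

Before: roughly 6.2 units apart; after: 7.4. That's 1.2 units further apart.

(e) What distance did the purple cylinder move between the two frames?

3.1

The purple cylinder was near (10.3, 5.2) before and (7.9, 3.3) after, so it travelled √(2.4² + 1.9²) ≈ 3.1 units.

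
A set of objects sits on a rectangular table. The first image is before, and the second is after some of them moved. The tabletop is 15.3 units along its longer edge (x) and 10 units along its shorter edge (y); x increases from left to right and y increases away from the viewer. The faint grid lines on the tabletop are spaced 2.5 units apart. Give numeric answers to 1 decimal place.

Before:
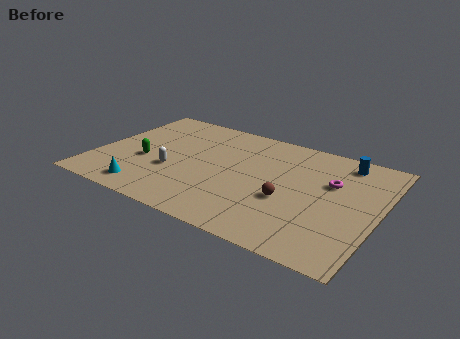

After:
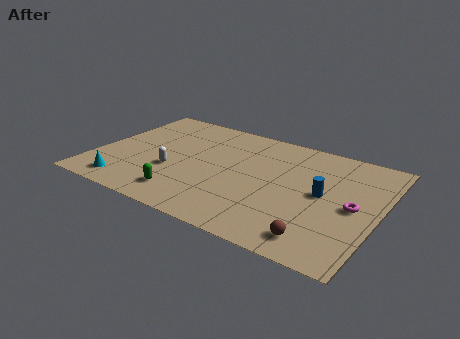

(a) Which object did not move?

the white capsule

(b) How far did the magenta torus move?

2.1

The magenta torus was near (12.6, 6.4) before and (14.0, 4.8) after, so it travelled √(1.4² + 1.6²) ≈ 2.1 units.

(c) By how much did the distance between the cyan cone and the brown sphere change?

+2.8

They were about 7.7 units apart before and 10.5 after — 2.8 units further apart.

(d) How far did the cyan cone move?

1.2

The cyan cone was near (3.3, 1.4) before and (2.1, 1.4) after, so it travelled √(1.2² + 0.0²) ≈ 1.2 units.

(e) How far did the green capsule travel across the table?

3.4

The green capsule was near (2.7, 4.0) before and (5.3, 1.8) after, so it travelled √(2.6² + 2.2²) ≈ 3.4 units.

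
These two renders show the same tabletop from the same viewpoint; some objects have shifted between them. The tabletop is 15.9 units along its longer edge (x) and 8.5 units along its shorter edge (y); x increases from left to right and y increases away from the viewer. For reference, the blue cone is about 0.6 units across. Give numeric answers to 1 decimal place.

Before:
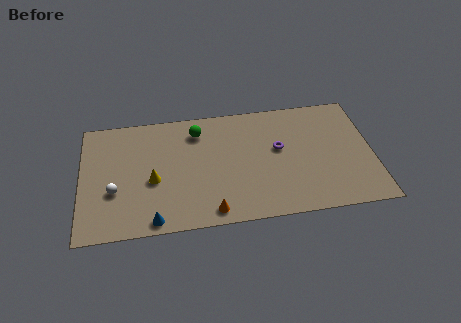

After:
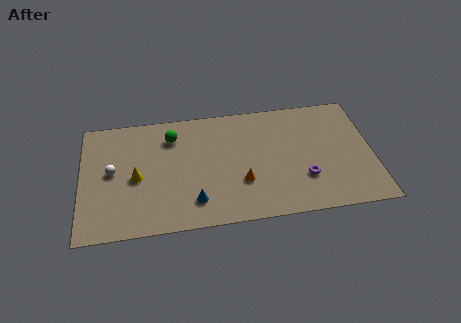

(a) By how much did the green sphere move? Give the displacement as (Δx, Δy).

(-1.4, -0.2)

From the two frames, the green sphere sits at roughly (6.4, 6.8) before and (5.0, 6.6) after.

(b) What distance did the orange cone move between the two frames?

2.5

The orange cone was near (7.0, 1.0) before and (8.7, 2.8) after, so it travelled √(1.7² + 1.8²) ≈ 2.5 units.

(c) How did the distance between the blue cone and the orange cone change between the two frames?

-0.3

They were about 3.1 units apart before and 2.8 after — 0.3 units closer together.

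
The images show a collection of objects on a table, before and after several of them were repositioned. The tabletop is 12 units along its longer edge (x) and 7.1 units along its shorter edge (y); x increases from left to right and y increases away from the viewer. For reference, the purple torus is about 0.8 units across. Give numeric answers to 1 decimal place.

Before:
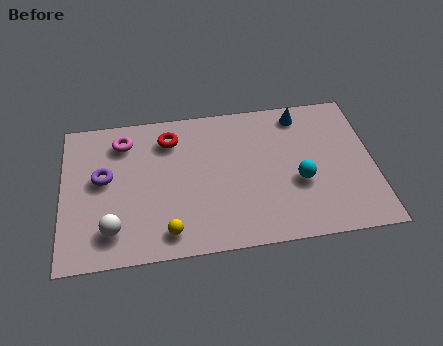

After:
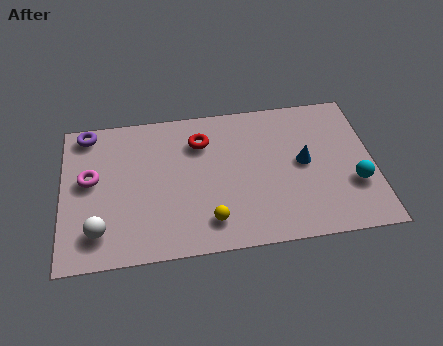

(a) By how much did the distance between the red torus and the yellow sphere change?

-0.6

The distance was about 4.5 in the first image and 3.9 in the second, so they moved 0.6 units closer together.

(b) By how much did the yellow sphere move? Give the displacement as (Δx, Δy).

(1.6, 0.3)

From the two frames, the yellow sphere sits at roughly (4.0, 1.1) before and (5.6, 1.4) after.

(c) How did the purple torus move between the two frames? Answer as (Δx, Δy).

(-0.6, 2.3)

The purple torus started near (1.6, 4.0) and ended near (1.0, 6.3).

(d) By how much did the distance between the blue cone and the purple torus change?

+0.7

They were about 8.0 units apart before and 8.7 after — 0.7 units further apart.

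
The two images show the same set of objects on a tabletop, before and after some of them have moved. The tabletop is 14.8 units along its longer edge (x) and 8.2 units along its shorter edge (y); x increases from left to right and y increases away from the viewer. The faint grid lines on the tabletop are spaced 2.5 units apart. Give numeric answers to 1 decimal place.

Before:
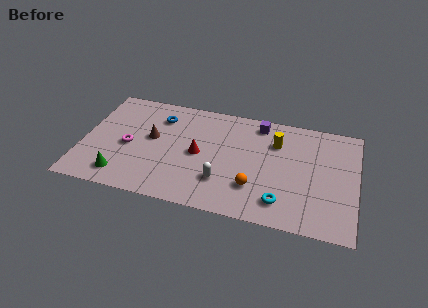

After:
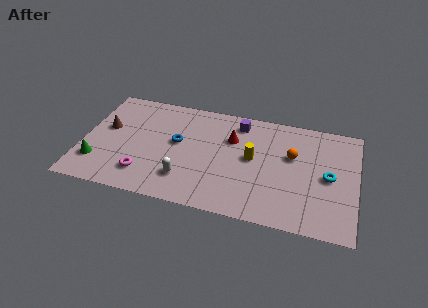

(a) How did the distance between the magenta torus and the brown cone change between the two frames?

+2.3

The distance was about 1.5 in the first image and 3.8 in the second, so they moved 2.3 units further apart.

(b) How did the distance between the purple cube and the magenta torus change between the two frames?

-0.7

Before: roughly 7.7 units apart; after: 7.0. That's 0.7 units closer together.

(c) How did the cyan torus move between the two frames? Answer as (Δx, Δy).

(2.4, 2.4)

The cyan torus started near (10.9, 1.6) and ended near (13.3, 4.0).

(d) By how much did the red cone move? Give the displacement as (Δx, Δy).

(1.7, 1.6)

The red cone was at about (6.3, 4.0) and moved to about (8.0, 5.6).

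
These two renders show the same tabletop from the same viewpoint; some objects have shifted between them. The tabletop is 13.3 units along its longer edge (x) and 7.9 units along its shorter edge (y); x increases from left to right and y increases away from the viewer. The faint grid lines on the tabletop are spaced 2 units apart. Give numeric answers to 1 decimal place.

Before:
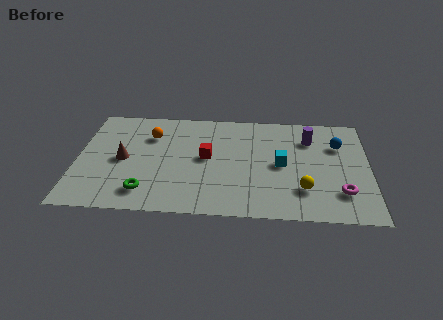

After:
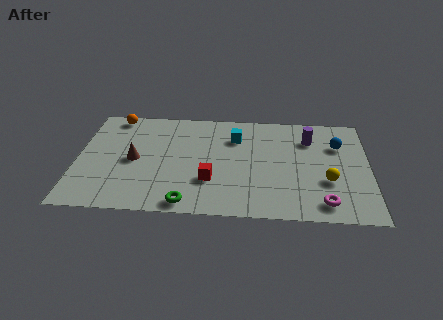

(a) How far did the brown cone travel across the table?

0.5

The brown cone was near (2.1, 3.8) before and (2.6, 3.8) after, so it travelled √(0.5² + 0.0²) ≈ 0.5 units.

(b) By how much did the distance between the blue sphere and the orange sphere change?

+1.8

They were about 8.6 units apart before and 10.4 after — 1.8 units further apart.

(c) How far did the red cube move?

1.7

The red cube moved from about (5.9, 4.2) to (6.1, 2.5), a distance of √(0.2² + 1.7²) ≈ 1.7.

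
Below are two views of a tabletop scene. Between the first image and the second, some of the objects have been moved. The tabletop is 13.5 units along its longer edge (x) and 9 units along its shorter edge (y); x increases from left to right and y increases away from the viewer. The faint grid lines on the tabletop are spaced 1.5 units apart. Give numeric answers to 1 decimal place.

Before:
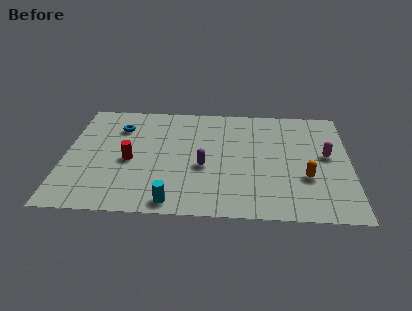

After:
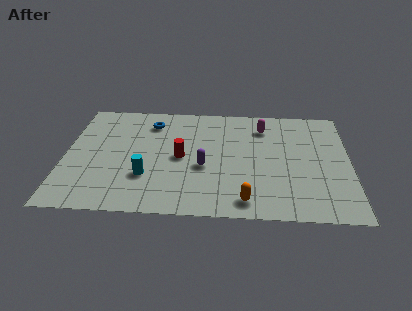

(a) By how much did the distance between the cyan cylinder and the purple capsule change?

-0.3

They were about 3.1 units apart before and 2.8 after — 0.3 units closer together.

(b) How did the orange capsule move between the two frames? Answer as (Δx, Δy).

(-2.8, -1.9)

The orange capsule was at about (11.4, 3.1) and moved to about (8.6, 1.2).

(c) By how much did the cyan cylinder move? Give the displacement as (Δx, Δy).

(-1.3, 1.9)

From the two frames, the cyan cylinder sits at roughly (5.2, 0.9) before and (3.9, 2.8) after.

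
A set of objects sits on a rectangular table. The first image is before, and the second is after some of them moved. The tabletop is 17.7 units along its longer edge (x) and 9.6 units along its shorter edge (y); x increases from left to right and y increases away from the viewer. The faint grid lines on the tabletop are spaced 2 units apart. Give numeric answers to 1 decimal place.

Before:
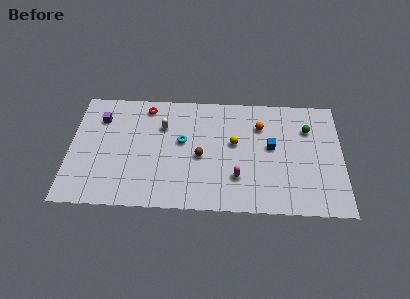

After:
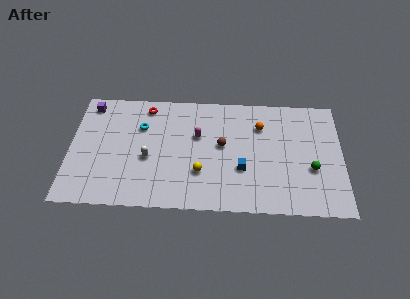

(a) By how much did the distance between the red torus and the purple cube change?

+0.5

Before: roughly 3.2 units apart; after: 3.7. That's 0.5 units further apart.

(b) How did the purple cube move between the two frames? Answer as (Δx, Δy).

(-0.7, 1.1)

The purple cube was at about (1.9, 7.2) and moved to about (1.2, 8.3).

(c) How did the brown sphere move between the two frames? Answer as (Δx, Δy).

(1.4, 1.0)

The brown sphere was at about (8.5, 4.3) and moved to about (9.9, 5.3).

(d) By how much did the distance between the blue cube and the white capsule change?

-1.1

They were about 7.2 units apart before and 6.1 after — 1.1 units closer together.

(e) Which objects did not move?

the orange sphere and the red torus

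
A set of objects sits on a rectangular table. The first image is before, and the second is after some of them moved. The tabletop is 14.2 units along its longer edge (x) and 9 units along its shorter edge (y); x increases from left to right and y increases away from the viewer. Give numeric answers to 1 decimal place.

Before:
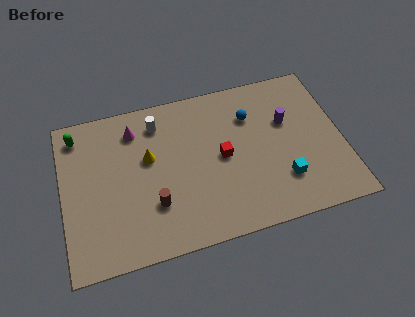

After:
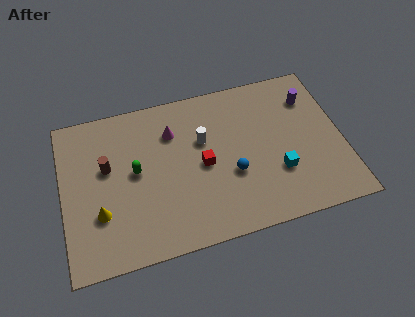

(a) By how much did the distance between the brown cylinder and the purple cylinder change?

+3.0

They were about 7.6 units apart before and 10.6 after — 3.0 units further apart.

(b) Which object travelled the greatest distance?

the green capsule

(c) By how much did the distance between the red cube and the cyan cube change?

+0.4

Before: roughly 3.6 units apart; after: 4.0. That's 0.4 units further apart.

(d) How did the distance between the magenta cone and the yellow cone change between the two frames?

+3.5

Before: roughly 1.9 units apart; after: 5.4. That's 3.5 units further apart.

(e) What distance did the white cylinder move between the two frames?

2.7

The white cylinder moved from about (5.0, 7.3) to (7.2, 5.7), a distance of √(2.2² + 1.6²) ≈ 2.7.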